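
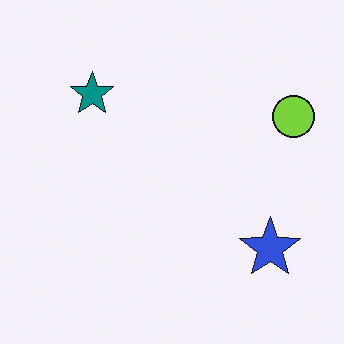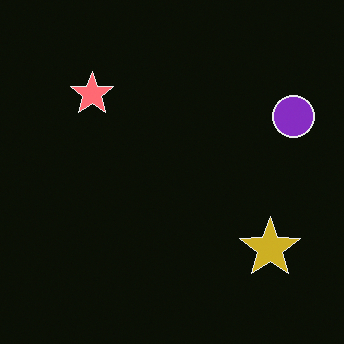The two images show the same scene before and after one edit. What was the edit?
It was color-inverted (negative).

The light background has become dark and every shape's color is its complement — a photographic negative.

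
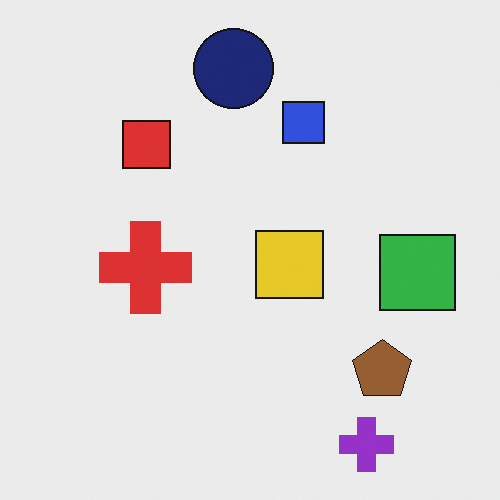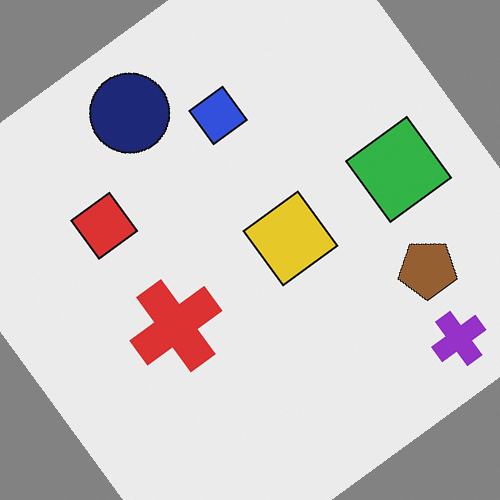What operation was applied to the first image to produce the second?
The transformation is: rotated counter-clockwise by a large amount — several tens of degrees.

Every shape is tilted by the same angle and the image corners show triangular fill wedges — a whole-image rotation by a non-right angle.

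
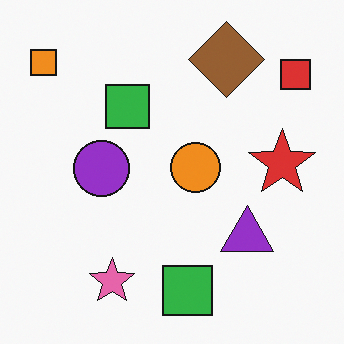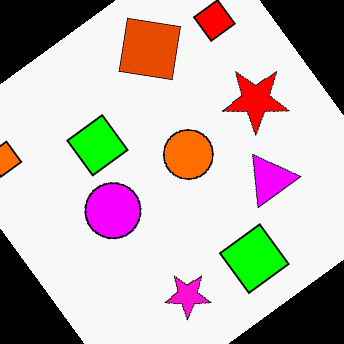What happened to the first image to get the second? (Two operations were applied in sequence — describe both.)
The second image is the first rotated counter-clockwise by a large amount — several tens of degrees, then made much more vivid (saturation change).

Every shape is tilted by the same angle and the image corners show triangular fill wedges — a whole-image rotation by a non-right angle. All colors are more vivid — a global saturation change.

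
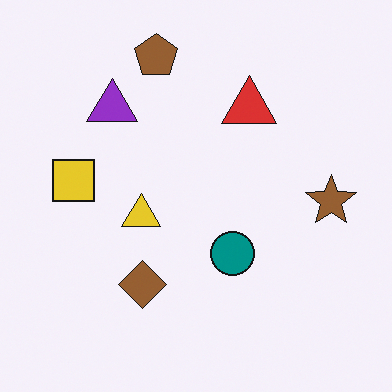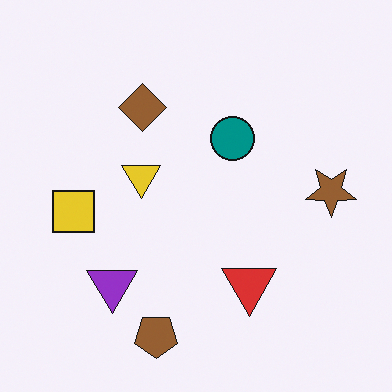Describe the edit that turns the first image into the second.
The transformation is: flipped vertically (top ↔ bottom).

The brown pentagon is in the top of the first image and the bottom of the second — shapes on opposite sides of the horizontal midline have swapped in a mirror flip.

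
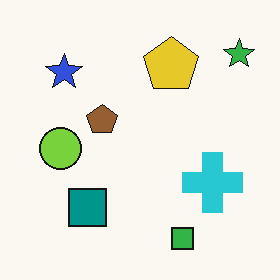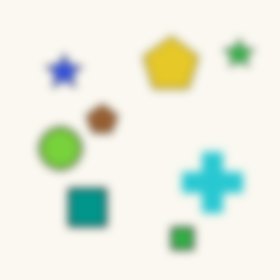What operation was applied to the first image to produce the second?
It was moderately blurred.

Shape edges and outlines are uniformly softened across the whole image.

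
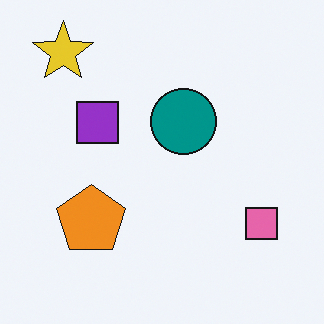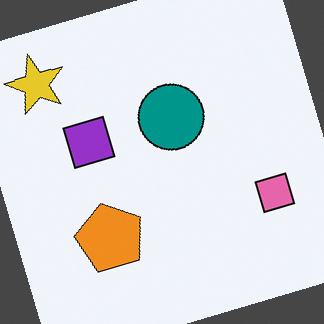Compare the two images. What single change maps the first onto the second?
This is the original image rotated counter-clockwise by a moderate amount.

Every shape is tilted by the same angle and the image corners show triangular fill wedges — a whole-image rotation by a non-right angle.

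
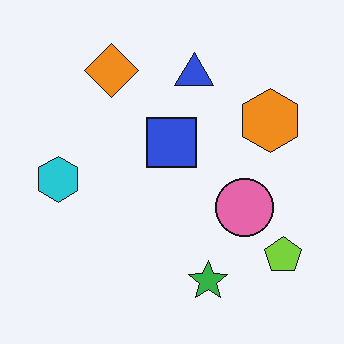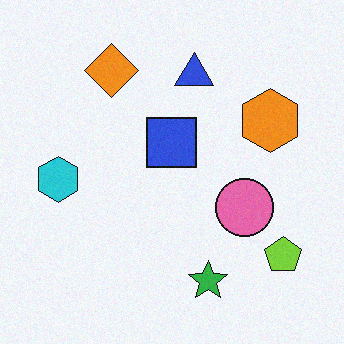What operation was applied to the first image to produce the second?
The image was degraded with subtle gaussian noise.

Random speckle covers the whole image, including the flat background.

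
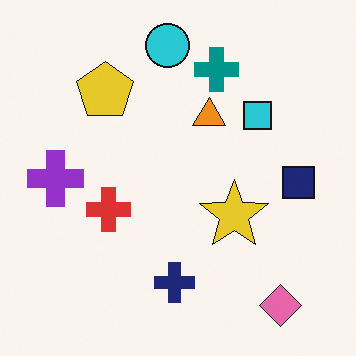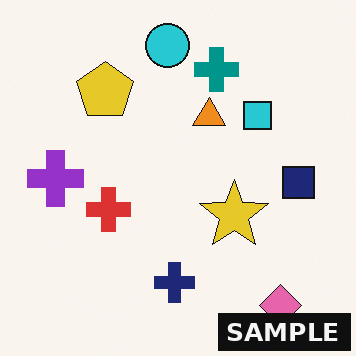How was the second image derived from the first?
Watermarked with the text "SAMPLE" in the lower-right corner.

A dark label reading "SAMPLE" appears in the lower-right corner.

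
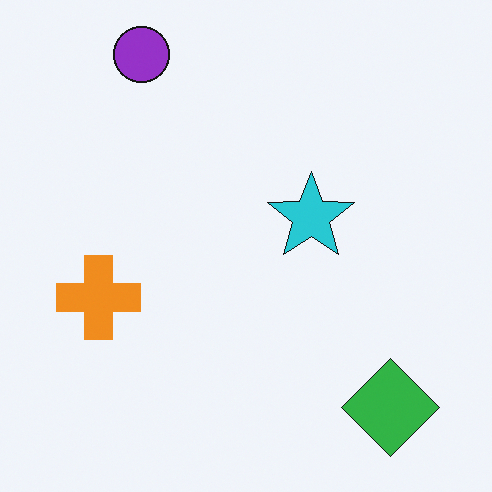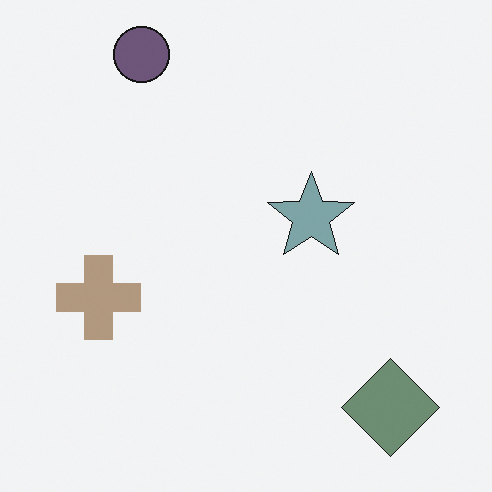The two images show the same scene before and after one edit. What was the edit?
The second image is the first made much more muted (saturation change).

All colors are more muted and greyish — a global saturation change.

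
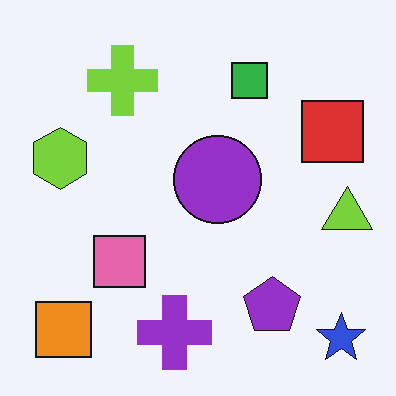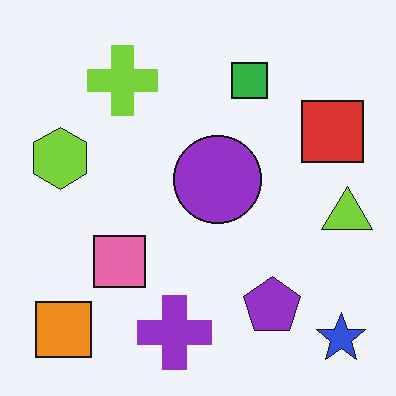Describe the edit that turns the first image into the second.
The image was JPEG-compressed with visible artifacts.

Blocky 8×8 compression artifacts appear around shape edges and the flat background shows ringing — characteristic JPEG degradation.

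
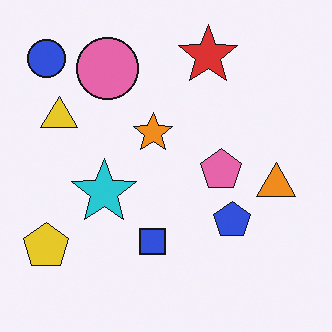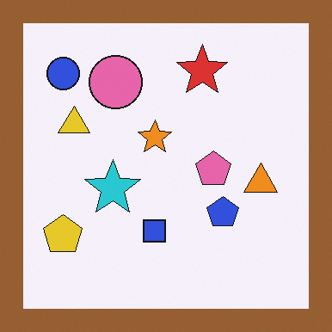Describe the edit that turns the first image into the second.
The transformation is: framed with a brown border.

A solid brown frame runs around the edge of the second image, with the content slightly shrunk inside it.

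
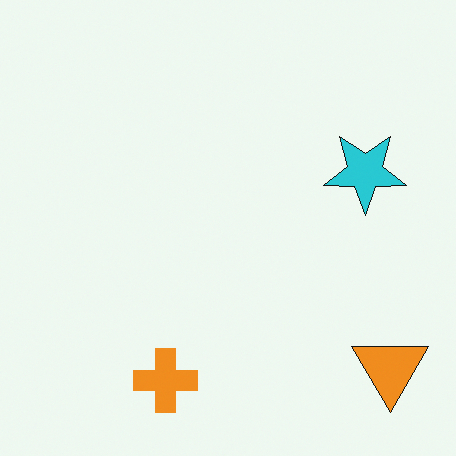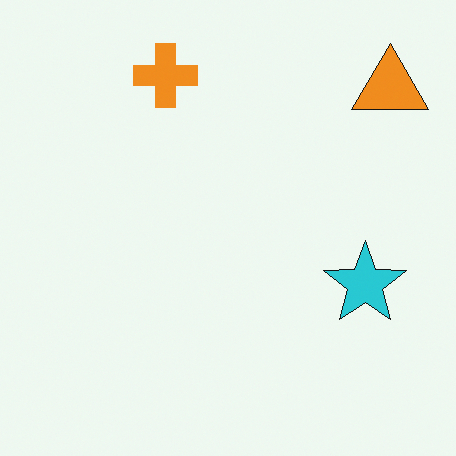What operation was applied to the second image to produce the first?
The transformation is: flipped vertically (top ↔ bottom).

The orange cross is in the top of the second image and the bottom of the first — shapes on opposite sides of the horizontal midline have swapped in a mirror flip.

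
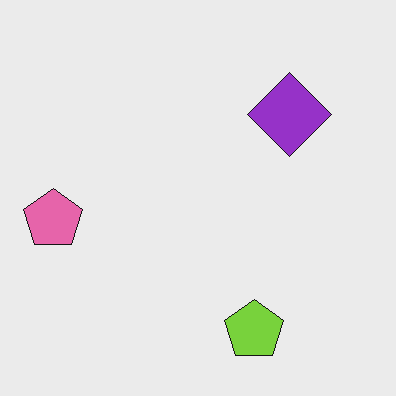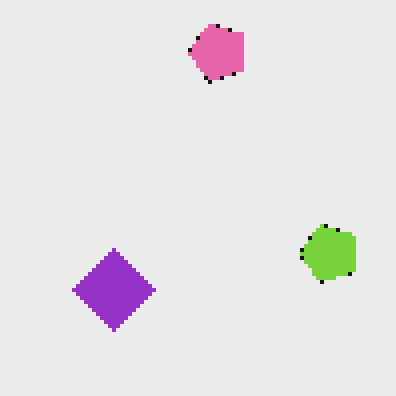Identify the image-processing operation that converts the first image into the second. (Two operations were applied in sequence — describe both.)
The transformation is: transposed (reflected across the top-left ↔ bottom-right diagonal), then lightly pixelated (a mild mosaic effect).

Shapes have swapped their row and column positions — what was in the top-right is now in the bottom-left — a diagonal reflection. Shapes are reduced to large square blocks; fine edges and outlines are lost — a downscale-then-upscale (mosaic) effect.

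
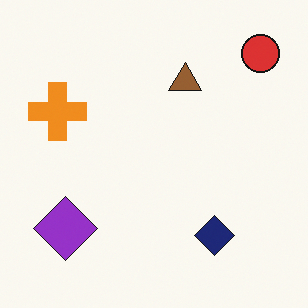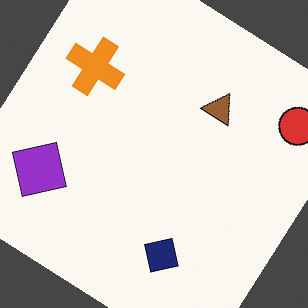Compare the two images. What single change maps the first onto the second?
It was rotated clockwise by a large amount — several tens of degrees.

Every shape is tilted by the same angle and the image corners show triangular fill wedges — a whole-image rotation by a non-right angle.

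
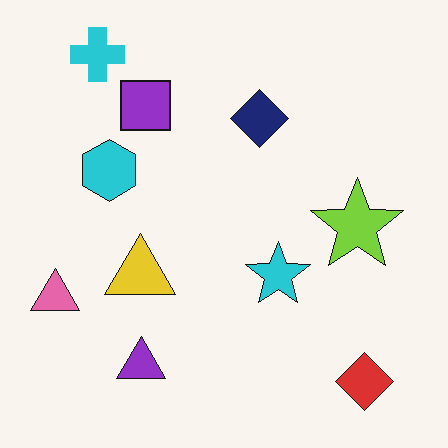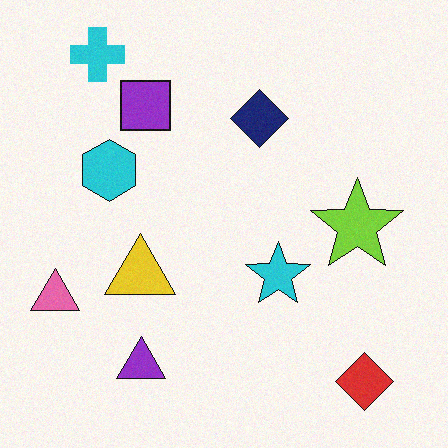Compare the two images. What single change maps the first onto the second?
The image was degraded with light additive noise.

Random speckle covers the whole image, including the flat background.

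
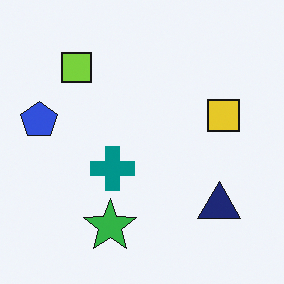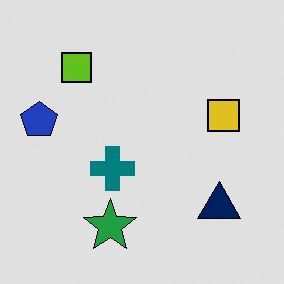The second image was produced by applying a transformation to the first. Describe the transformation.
The image was moderately posterized.

Each flat color has snapped to a coarser quantized level — most visibly, the near-white background has dropped to a flat grey.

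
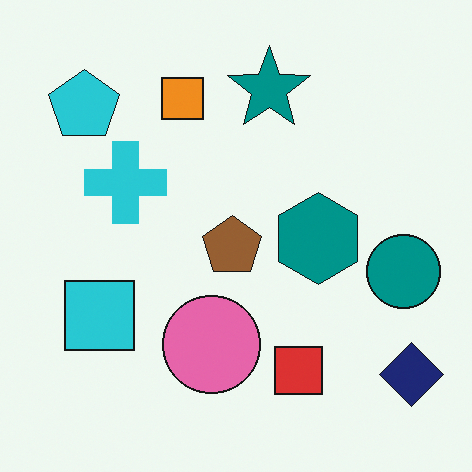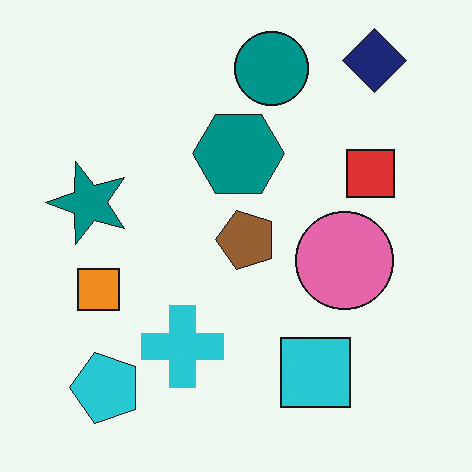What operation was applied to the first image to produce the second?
This is the original image rotated 90° counter-clockwise.

The navy diamond sits in the bottom-right of the first image and the top-right of the second — consistent with a whole-image 90° counter-clockwise rotation.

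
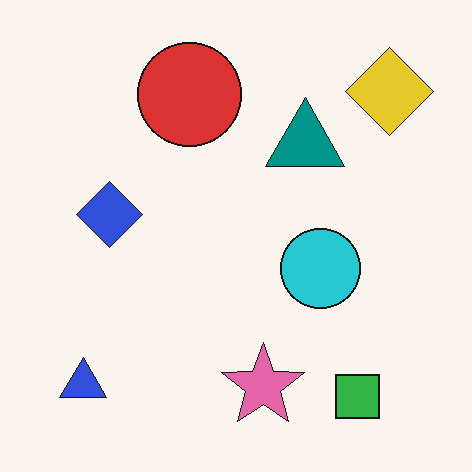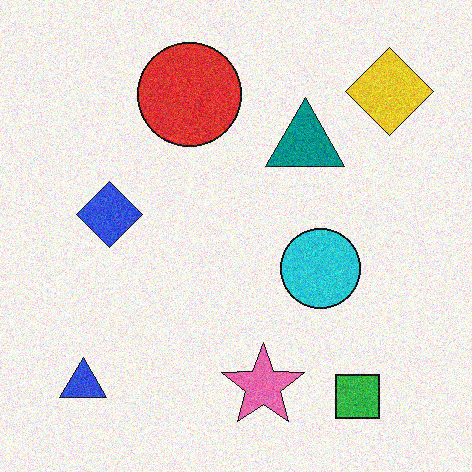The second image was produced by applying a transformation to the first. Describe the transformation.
The second image is the first degraded with moderate additive noise.

Random speckle covers the whole image, including the flat background.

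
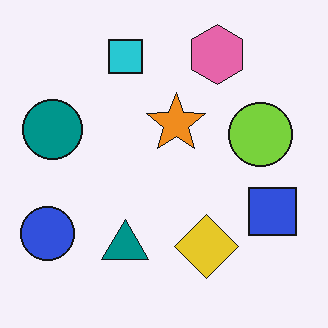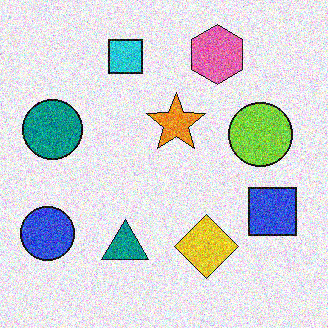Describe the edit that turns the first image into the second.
Degraded with heavy additive noise.

Random speckle covers the whole image, including the flat background.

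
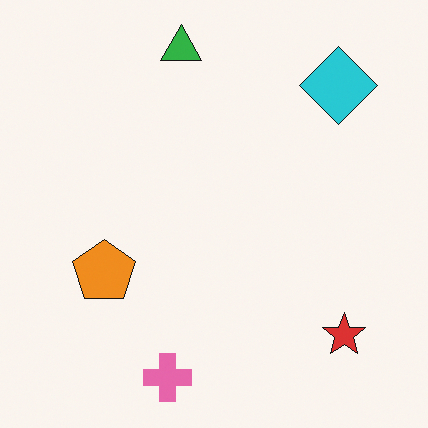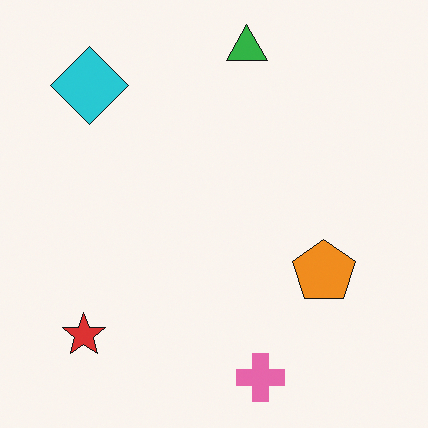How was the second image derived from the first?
It was flipped horizontally (left ↔ right).

The red star is in the bottom-right of the first image and the bottom-left of the second — shapes on opposite sides of the vertical midline have swapped in a mirror flip.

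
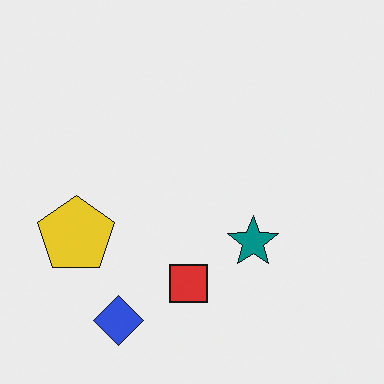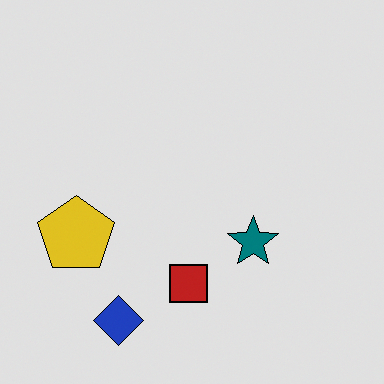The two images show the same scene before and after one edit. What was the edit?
This is the original image moderately posterized.

Each flat color has snapped to a coarser quantized level — most visibly, the near-white background has dropped to a flat grey.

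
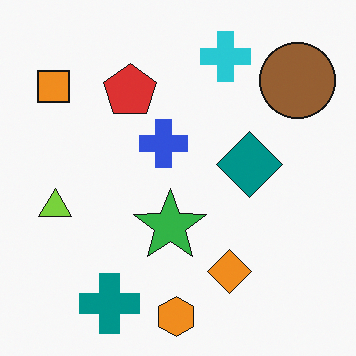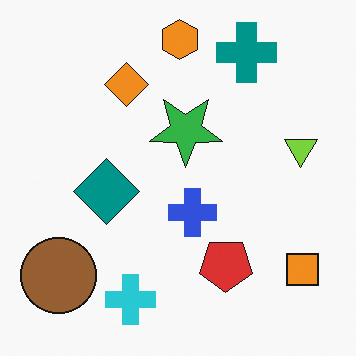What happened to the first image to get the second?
The transformation is: rotated 180°.

The orange square sits in the top-left of the first image and the bottom-right of the second — consistent with a whole-image 180° rotation.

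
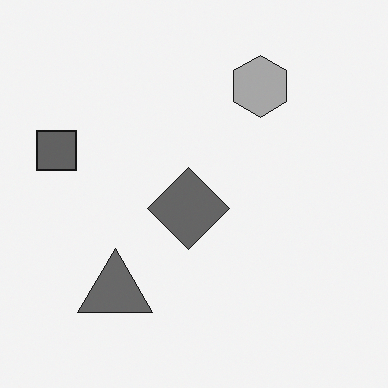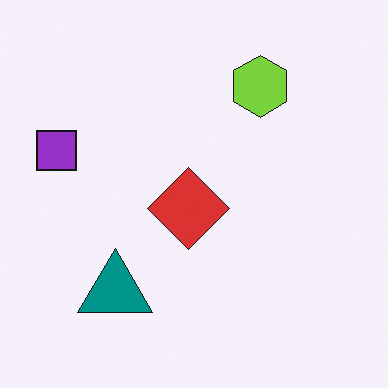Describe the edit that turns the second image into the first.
This is the original image converted to grayscale.

All color is removed — every shape is now a shade of grey.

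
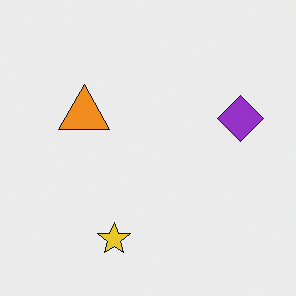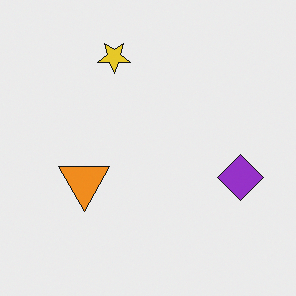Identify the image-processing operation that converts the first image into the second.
The image was flipped vertically (top ↔ bottom).

The yellow star is in the bottom of the first image and the top of the second — shapes on opposite sides of the horizontal midline have swapped in a mirror flip.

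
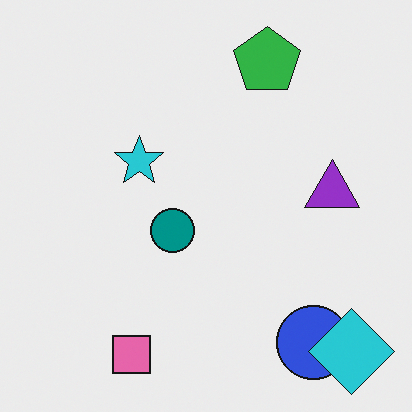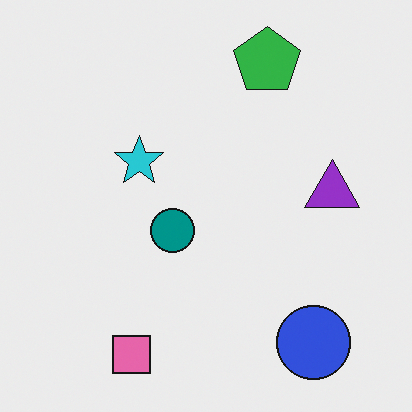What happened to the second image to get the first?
The first image is the second overlaid with an additional cyan diamond.

A cyan diamond appears in the first image that is absent from the second.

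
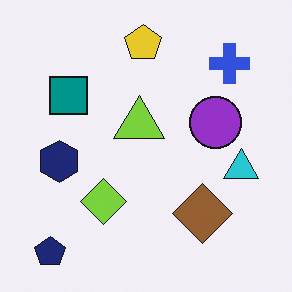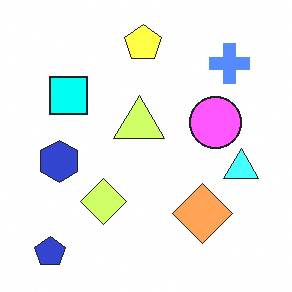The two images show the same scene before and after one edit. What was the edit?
The second image is the first noticeably brightened.

Every pixel — background and shapes alike — is uniformly brightened.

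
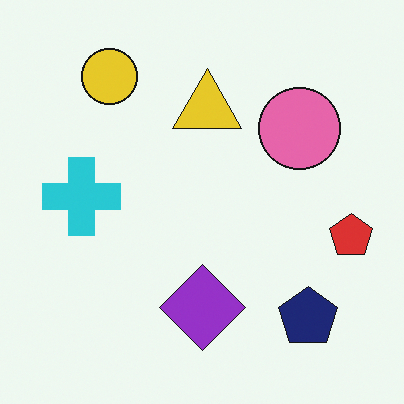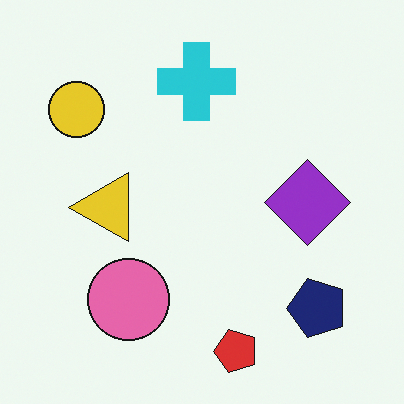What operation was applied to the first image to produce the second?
This is the original image transposed (reflected across the top-left ↔ bottom-right diagonal).

Shapes have swapped their row and column positions — what was in the top-right is now in the bottom-left — a diagonal reflection.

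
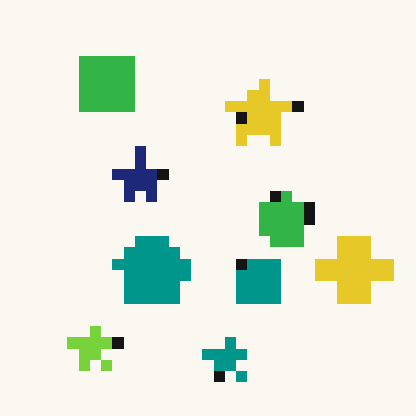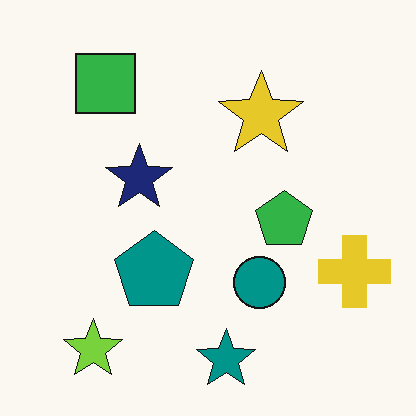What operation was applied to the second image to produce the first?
The first image is the second heavily pixelated into large blocks.

Shapes are reduced to large square blocks; fine edges and outlines are lost — a downscale-then-upscale (mosaic) effect.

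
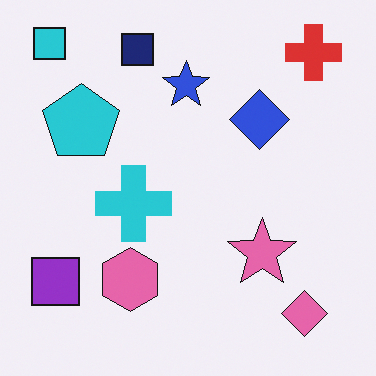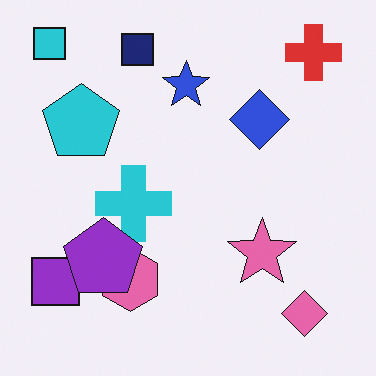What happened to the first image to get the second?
The image was overlaid with an additional purple pentagon.

A purple pentagon appears in the second image that is absent from the first.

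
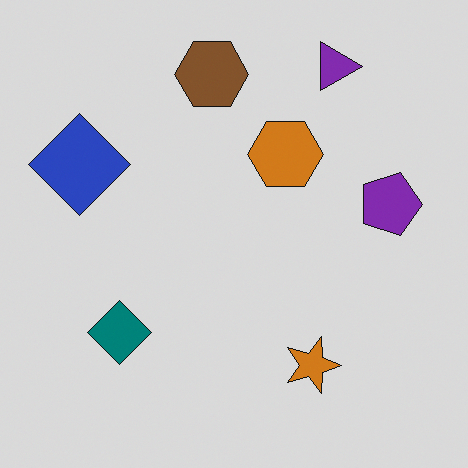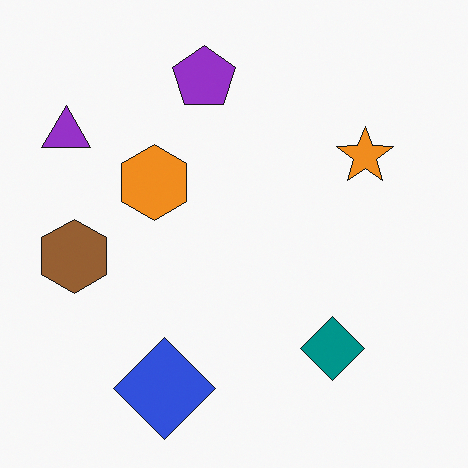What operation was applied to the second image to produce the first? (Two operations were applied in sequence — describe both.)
This is the original image rotated 90° clockwise, then darkened a little.

The purple triangle sits in the top-left of the second image and the top-right of the first — consistent with a whole-image 90° clockwise rotation. Every pixel — background and shapes alike — is uniformly darkened.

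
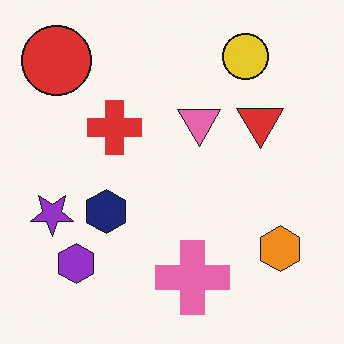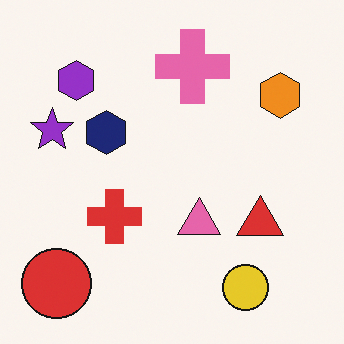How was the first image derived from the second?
Flipped vertically (top ↔ bottom).

The yellow circle is in the bottom-right of the second image and the top-right of the first — shapes on opposite sides of the horizontal midline have swapped in a mirror flip.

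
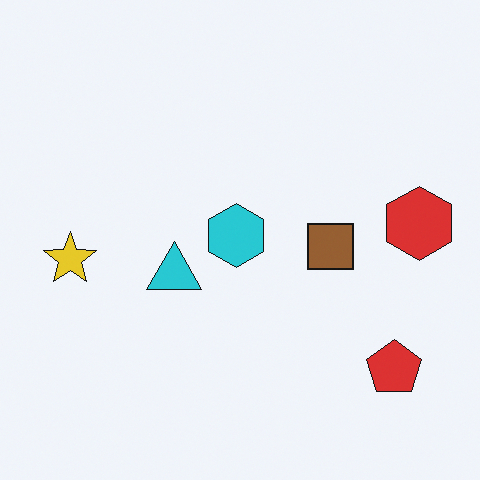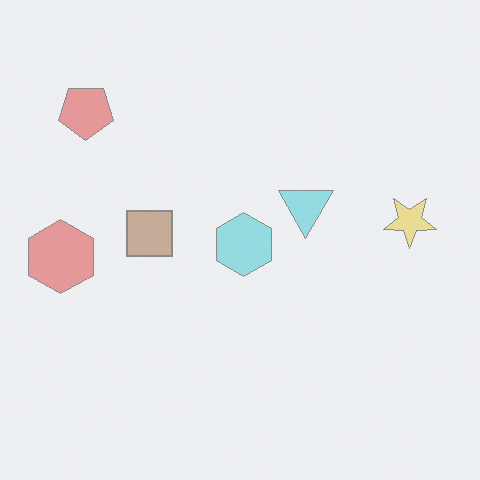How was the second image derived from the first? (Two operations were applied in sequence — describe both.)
The transformation is: rotated 180°, then given much lower contrast.

The red pentagon sits in the bottom-right of the first image and the top-left of the second — consistent with a whole-image 180° rotation. Tones are pushed toward mid-grey across the whole image — a global contrast change.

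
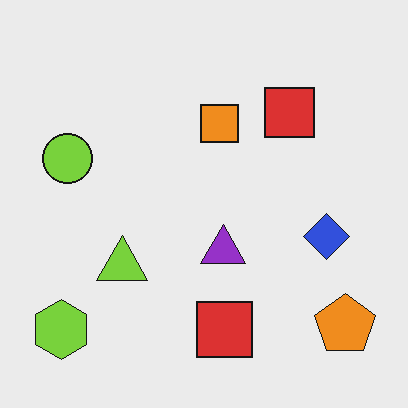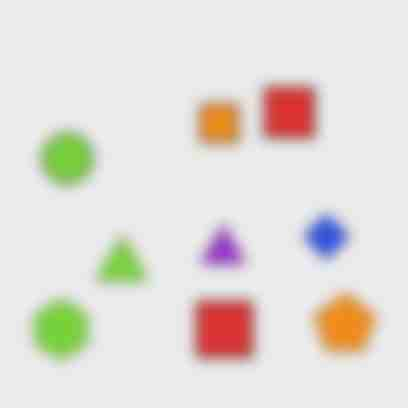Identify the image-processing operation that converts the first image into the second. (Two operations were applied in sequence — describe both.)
Heavily blurred, then heavily JPEG-compressed with obvious blocking artifacts.

Shape edges and outlines are uniformly softened across the whole image. Blocky 8×8 compression artifacts appear around shape edges and the flat background shows ringing — characteristic JPEG degradation.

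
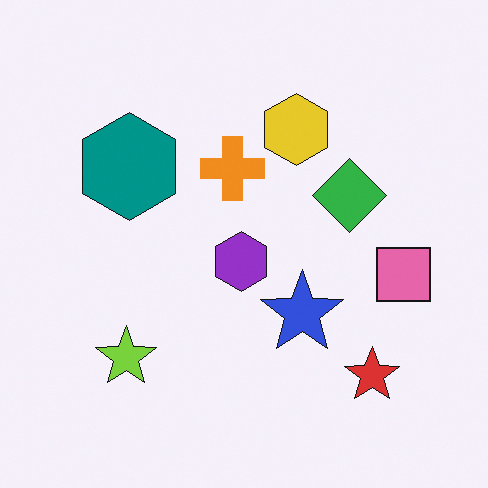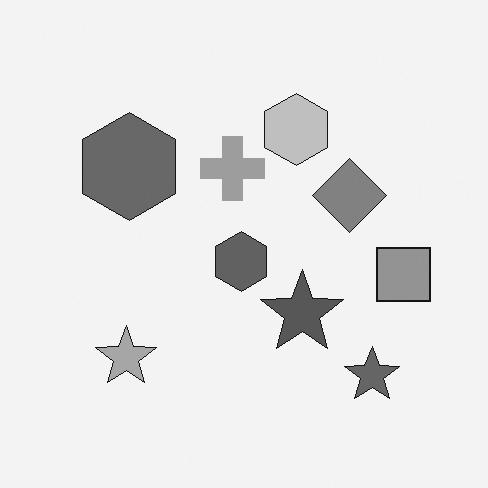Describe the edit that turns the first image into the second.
The image was converted to grayscale.

All color is removed — every shape is now a shade of grey.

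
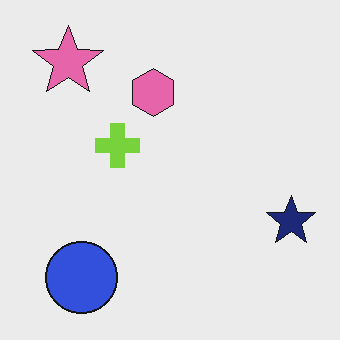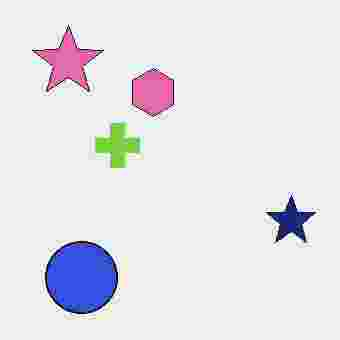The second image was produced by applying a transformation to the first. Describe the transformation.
The transformation is: degraded with heavy JPEG compression.

Blocky 8×8 compression artifacts appear around shape edges and the flat background shows ringing — characteristic JPEG degradation.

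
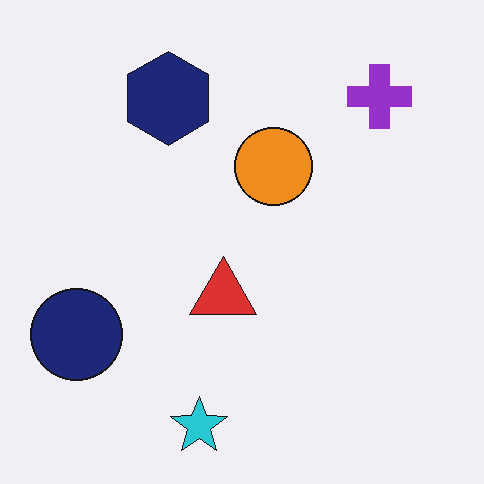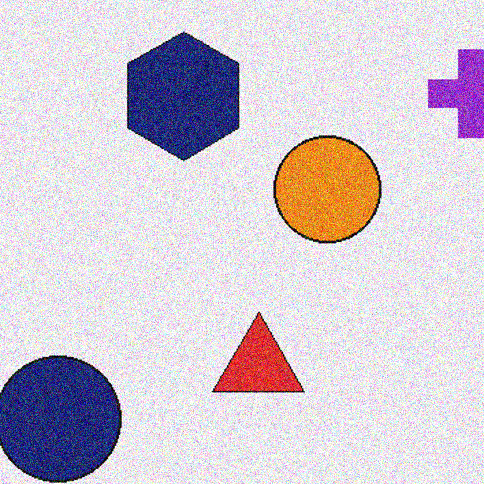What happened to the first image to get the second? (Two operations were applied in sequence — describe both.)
Cropped slightly and scaled back up, then degraded with strong gaussian noise.

The visible shapes are larger and the field of view is narrower; shapes near the original edges may be partly or wholly outside the frame — a crop-and-rescale. Random speckle covers the whole image, including the flat background.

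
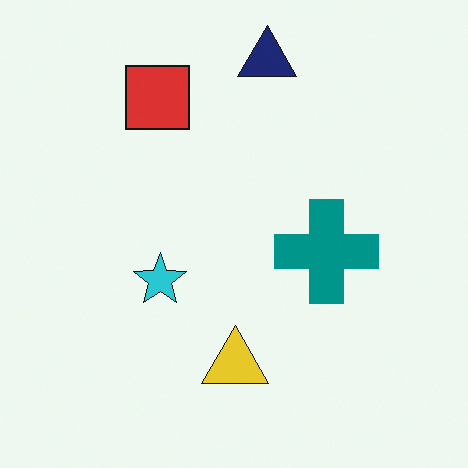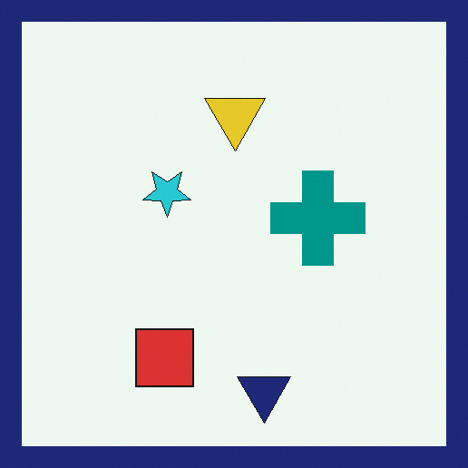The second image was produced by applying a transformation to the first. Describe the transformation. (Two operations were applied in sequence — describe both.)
Flipped vertically (top ↔ bottom), then framed with a navy border.

The navy triangle is in the top of the first image and the bottom of the second — shapes on opposite sides of the horizontal midline have swapped in a mirror flip. A solid navy frame runs around the edge of the second image, with the content slightly shrunk inside it.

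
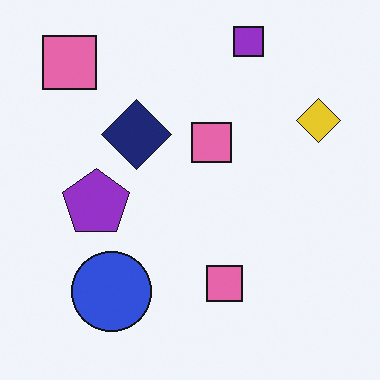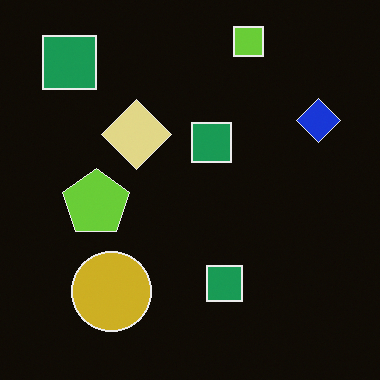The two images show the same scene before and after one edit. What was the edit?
This is the original image color-inverted (negative).

The light background has become dark and every shape's color is its complement — a photographic negative.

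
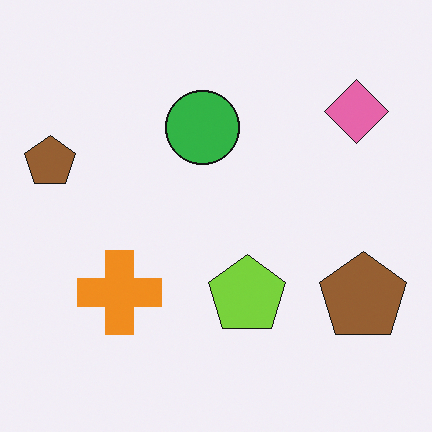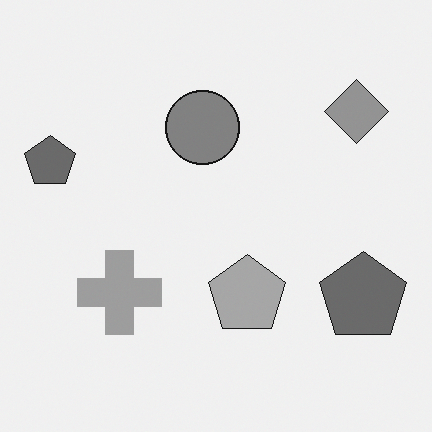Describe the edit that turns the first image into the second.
The transformation is: converted to grayscale.

All color is removed — every shape is now a shade of grey.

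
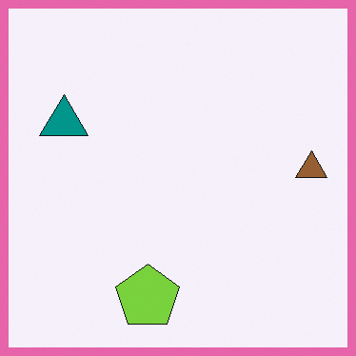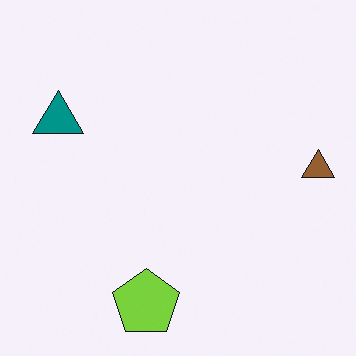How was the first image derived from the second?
It was framed with a pink border.

A solid pink frame runs around the edge of the first image, with the content slightly shrunk inside it.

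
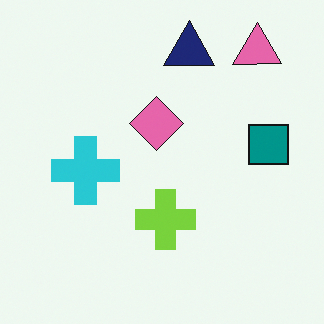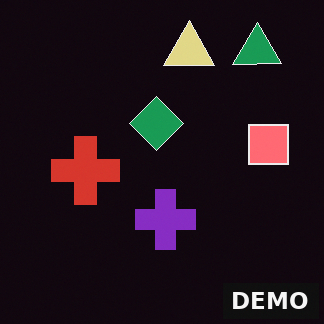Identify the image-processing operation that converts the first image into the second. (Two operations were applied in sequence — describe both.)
The transformation is: color-inverted (negative), then watermarked with the text "DEMO" in the lower-right corner.

The light background has become dark and every shape's color is its complement — a photographic negative. A dark label reading "DEMO" appears in the lower-right corner.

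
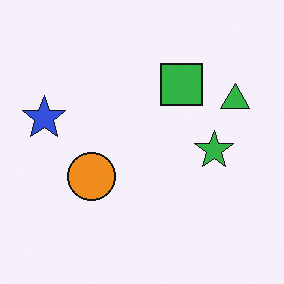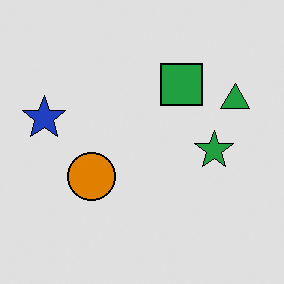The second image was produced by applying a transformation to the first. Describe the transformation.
This is the original image posterized to a reduced palette.

Each flat color has snapped to a coarser quantized level — most visibly, the near-white background has dropped to a flat grey.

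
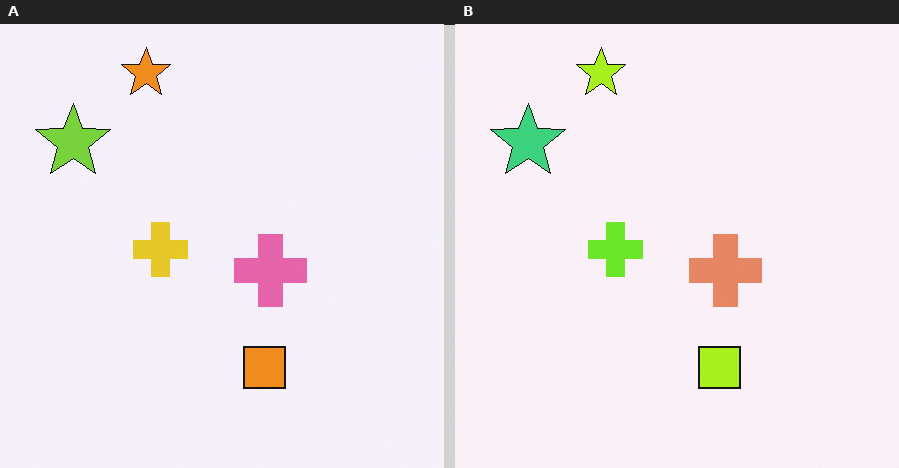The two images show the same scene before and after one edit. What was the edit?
The right (B) image is the left (A) hue-shifted slightly.

Every shape's color has rotated by the same amount around the hue wheel — a uniform hue shift.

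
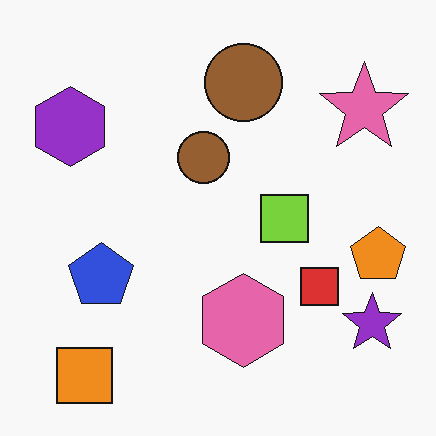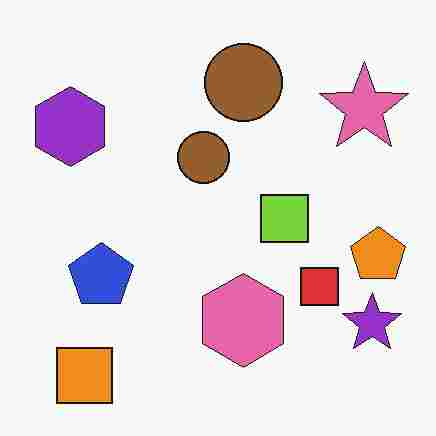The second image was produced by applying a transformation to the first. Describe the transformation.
The image was degraded with heavy JPEG compression.

Blocky 8×8 compression artifacts appear around shape edges and the flat background shows ringing — characteristic JPEG degradation.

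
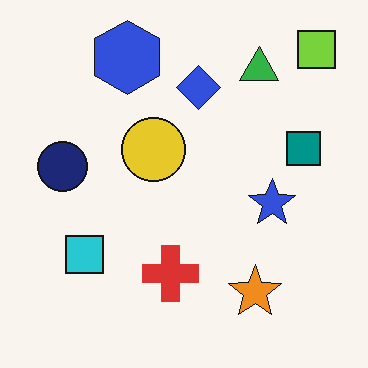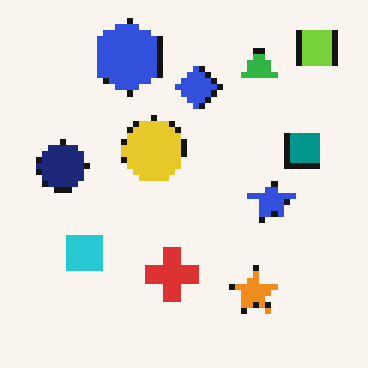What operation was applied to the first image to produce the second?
The image was pixelated into visible square blocks.

Shapes are reduced to large square blocks; fine edges and outlines are lost — a downscale-then-upscale (mosaic) effect.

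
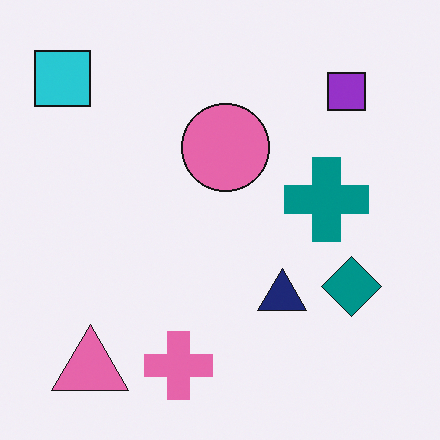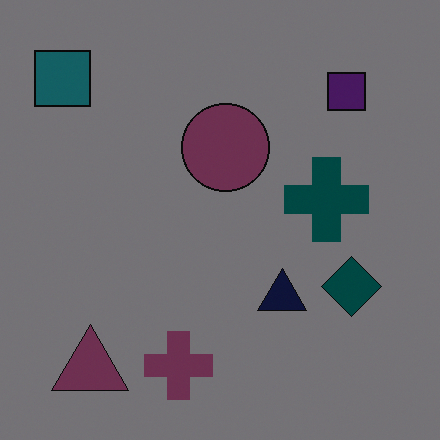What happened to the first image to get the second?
The image was substantially darkened.

Every pixel — background and shapes alike — is uniformly darkened.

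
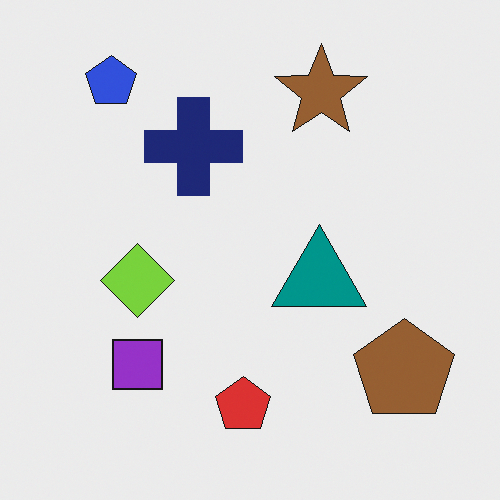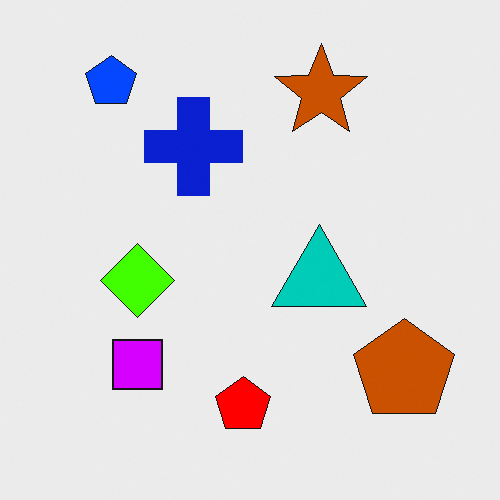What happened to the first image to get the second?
It was heavily oversaturated.

All colors are more vivid — a global saturation change.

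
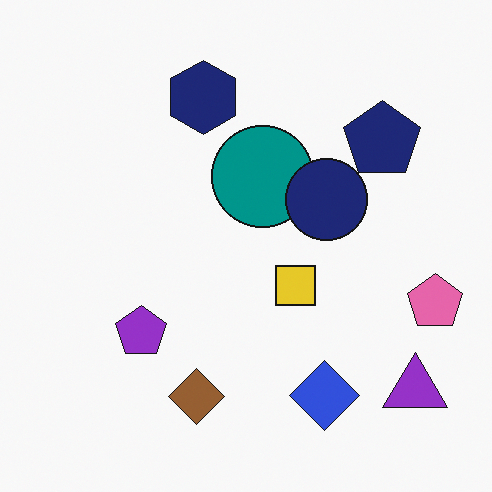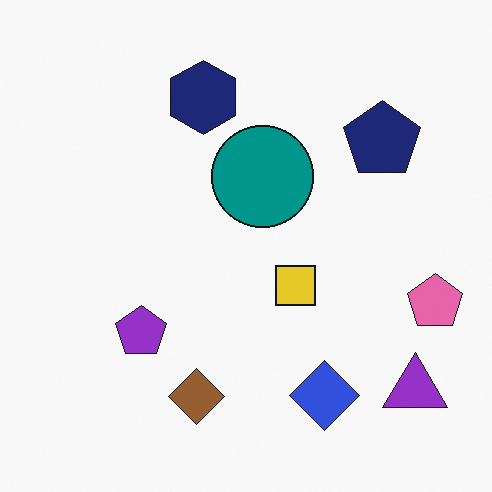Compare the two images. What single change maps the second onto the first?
Overlaid with an additional navy circle.

A navy circle appears in the first image that is absent from the second.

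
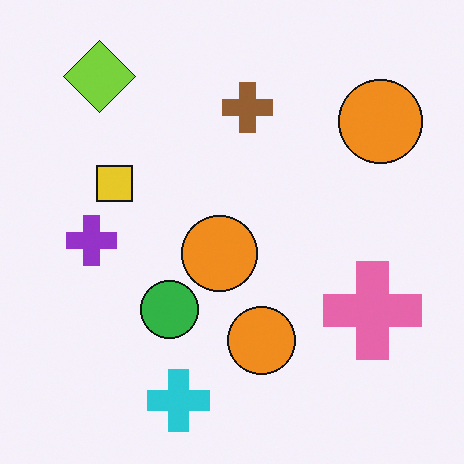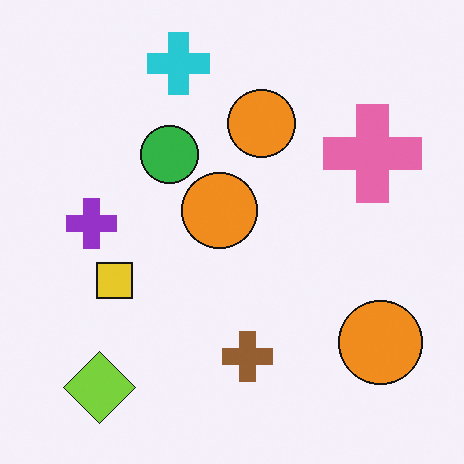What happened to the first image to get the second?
It was flipped vertically (top ↔ bottom).

The cyan cross is in the bottom of the first image and the top of the second — shapes on opposite sides of the horizontal midline have swapped in a mirror flip.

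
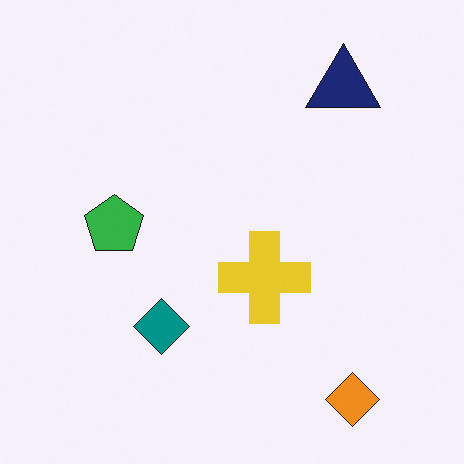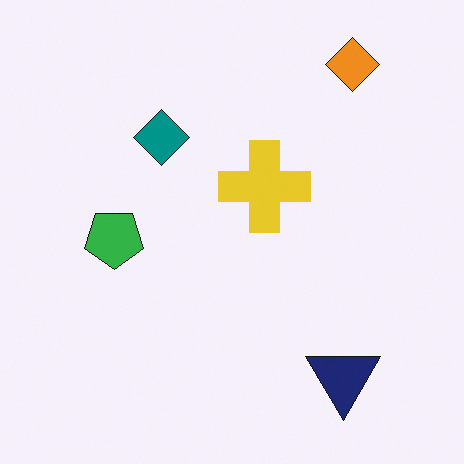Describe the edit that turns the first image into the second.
It was flipped vertically (top ↔ bottom).

The orange diamond is in the bottom-right of the first image and the top-right of the second — shapes on opposite sides of the horizontal midline have swapped in a mirror flip.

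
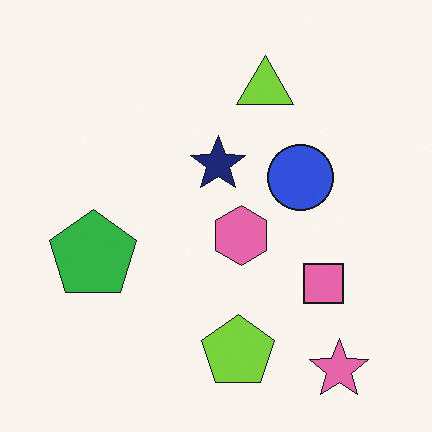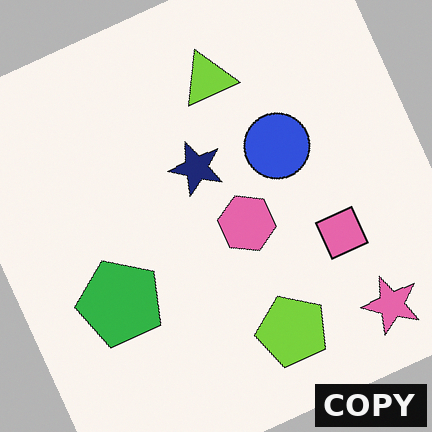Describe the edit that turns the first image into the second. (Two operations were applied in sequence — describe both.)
Rotated counter-clockwise by a clearly visible amount, then watermarked with the text "COPY" in the lower-right corner.

Every shape is tilted by the same angle and the image corners show triangular fill wedges — a whole-image rotation by a non-right angle. A dark label reading "COPY" appears in the lower-right corner.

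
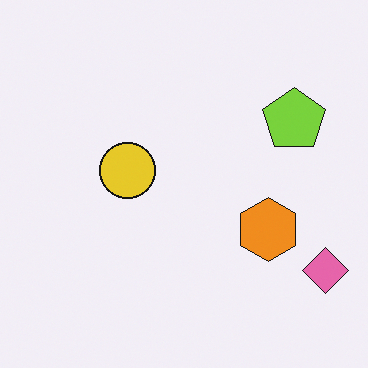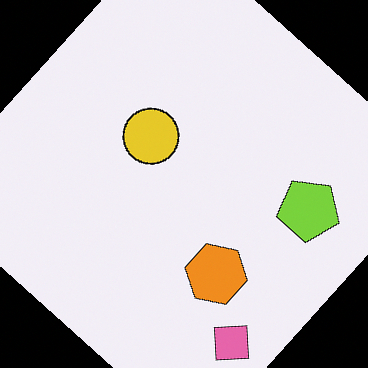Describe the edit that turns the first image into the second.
It was rotated clockwise by a large amount — several tens of degrees.

Every shape is tilted by the same angle and the image corners show triangular fill wedges — a whole-image rotation by a non-right angle.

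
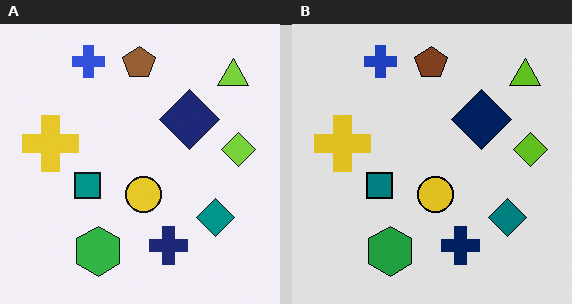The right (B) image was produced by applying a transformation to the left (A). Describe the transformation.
Posterized to a reduced palette.

Each flat color has snapped to a coarser quantized level — most visibly, the near-white background has dropped to a flat grey.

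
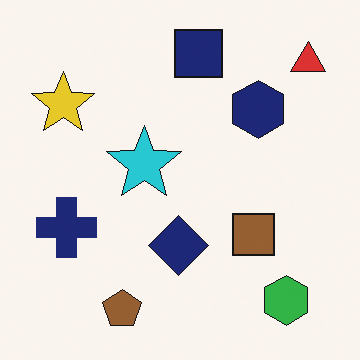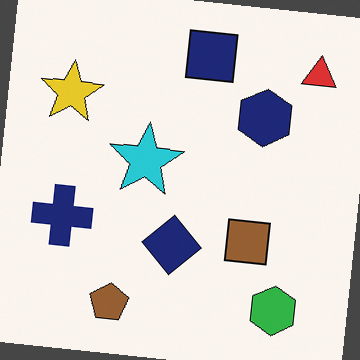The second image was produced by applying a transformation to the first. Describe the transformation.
The image was rotated clockwise by a few degrees.

Every shape is tilted by the same angle and the image corners show triangular fill wedges — a whole-image rotation by a non-right angle.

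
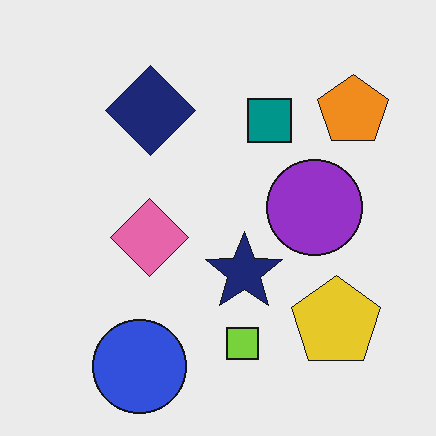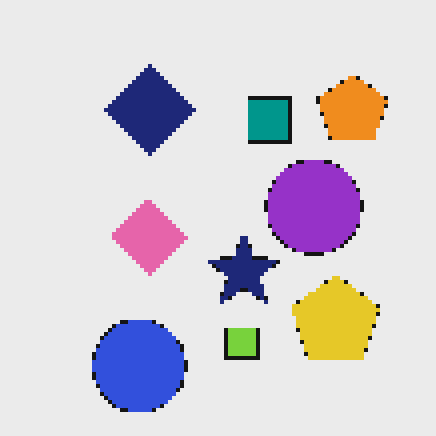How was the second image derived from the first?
It was lightly pixelated (a mild mosaic effect).

Shapes are reduced to large square blocks; fine edges and outlines are lost — a downscale-then-upscale (mosaic) effect.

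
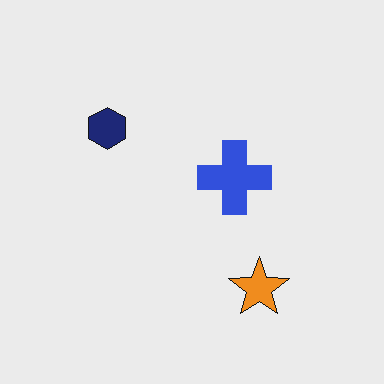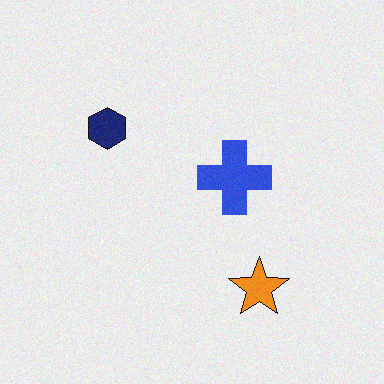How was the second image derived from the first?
The second image is the first degraded with light additive noise.

Random speckle covers the whole image, including the flat background.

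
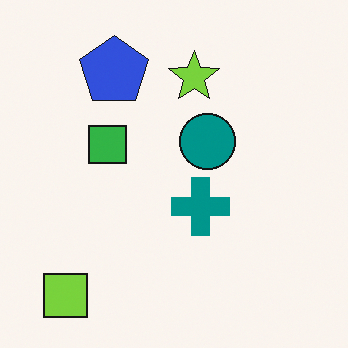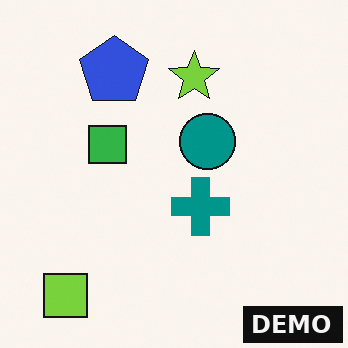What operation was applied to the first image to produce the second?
The image was watermarked with the text "DEMO" in the lower-right corner.

A dark label reading "DEMO" appears in the lower-right corner.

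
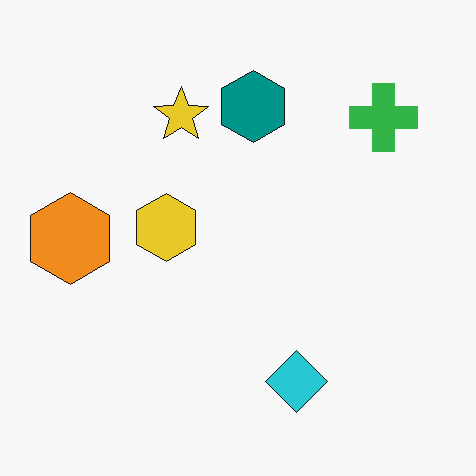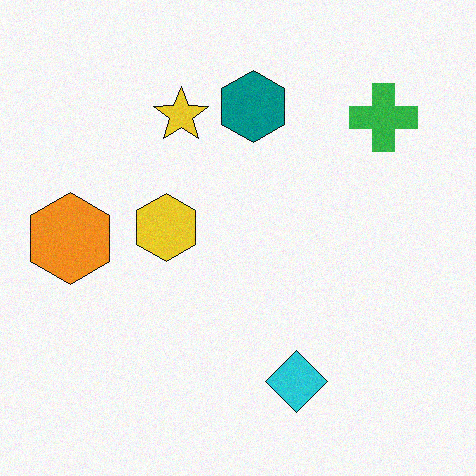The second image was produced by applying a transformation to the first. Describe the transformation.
This is the original image degraded with subtle gaussian noise.

Random speckle covers the whole image, including the flat background.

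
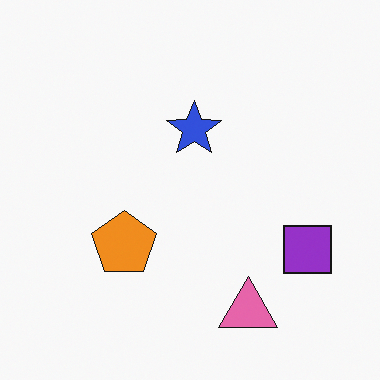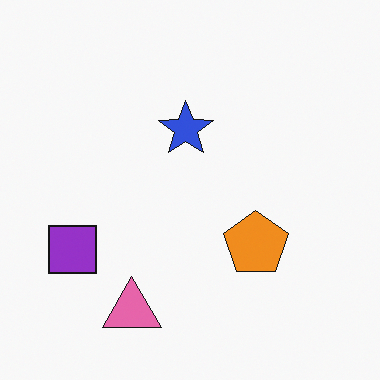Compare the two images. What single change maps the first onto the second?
The second image is the first flipped horizontally (left ↔ right).

The purple square is in the right of the first image and the left of the second — shapes on opposite sides of the vertical midline have swapped in a mirror flip.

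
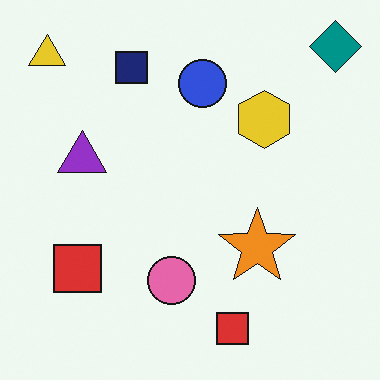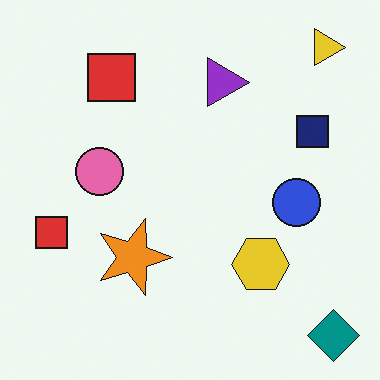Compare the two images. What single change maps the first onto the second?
The image was rotated 90° clockwise.

The teal diamond sits in the top-right of the first image and the bottom-right of the second — consistent with a whole-image 90° clockwise rotation.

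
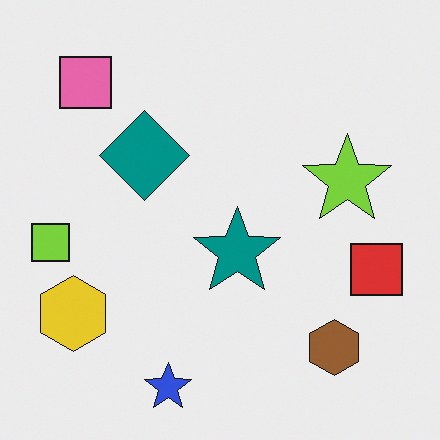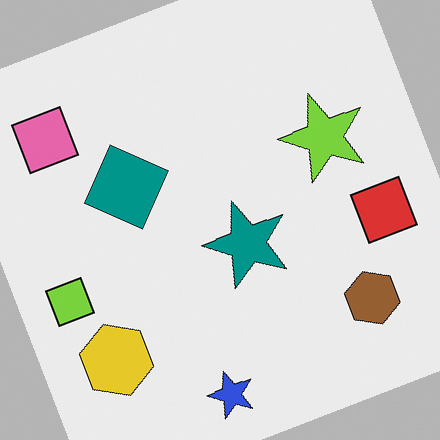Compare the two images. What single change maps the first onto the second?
This is the original image rotated counter-clockwise by a moderate amount.

Every shape is tilted by the same angle and the image corners show triangular fill wedges — a whole-image rotation by a non-right angle.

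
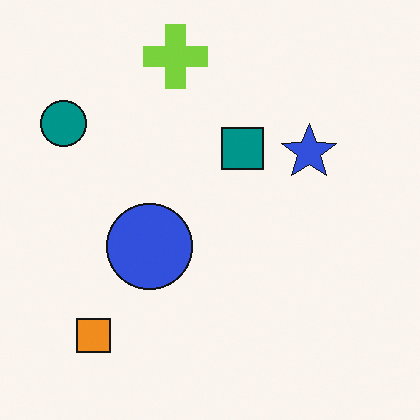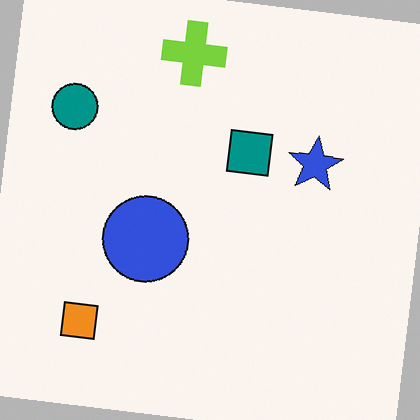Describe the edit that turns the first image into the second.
The transformation is: rotated clockwise by a slight angle.

Every shape is tilted by the same angle and the image corners show triangular fill wedges — a whole-image rotation by a non-right angle.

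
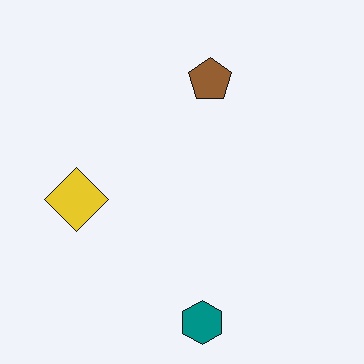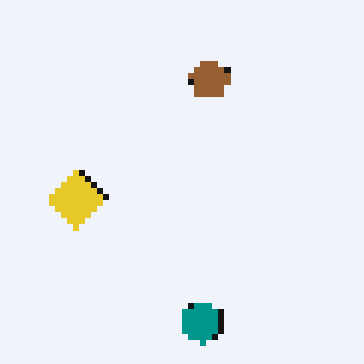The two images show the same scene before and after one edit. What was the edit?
This is the original image moderately pixelated.

Shapes are reduced to large square blocks; fine edges and outlines are lost — a downscale-then-upscale (mosaic) effect.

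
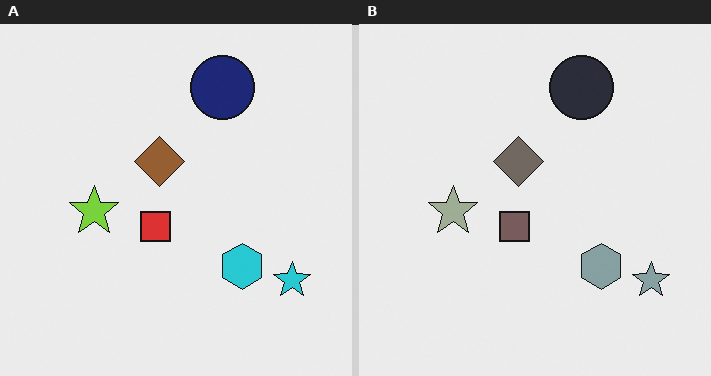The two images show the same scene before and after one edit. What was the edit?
The image was made much more muted (saturation change).

All colors are more muted and greyish — a global saturation change.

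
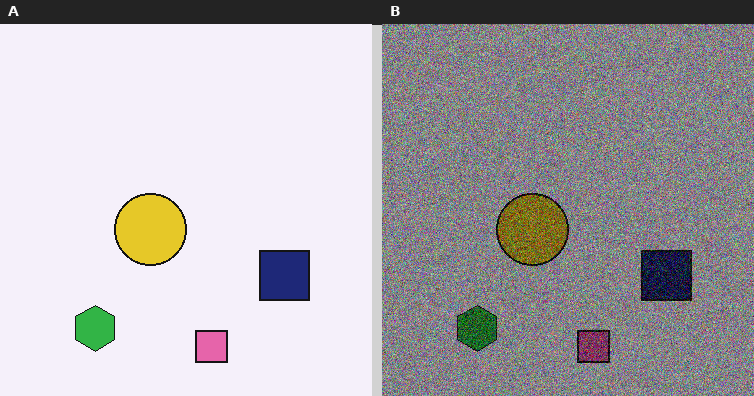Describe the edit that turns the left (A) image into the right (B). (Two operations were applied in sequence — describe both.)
The image was darkened a lot, then degraded with heavy additive noise.

Every pixel — background and shapes alike — is uniformly darkened. Random speckle covers the whole image, including the flat background.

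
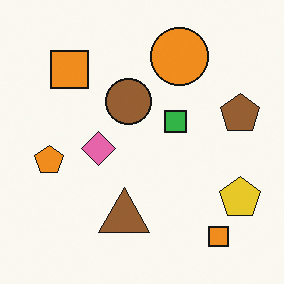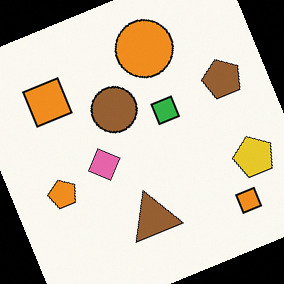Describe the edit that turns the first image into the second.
The image was rotated counter-clockwise by a clearly visible amount.

Every shape is tilted by the same angle and the image corners show triangular fill wedges — a whole-image rotation by a non-right angle.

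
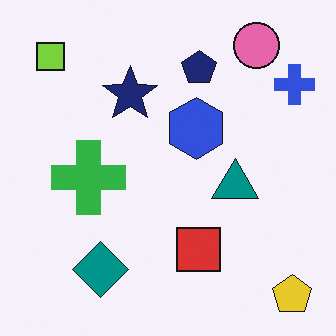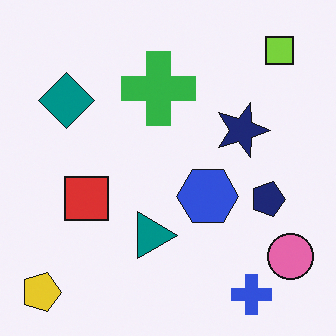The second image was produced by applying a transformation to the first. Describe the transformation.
It was rotated 90° clockwise.

The yellow pentagon sits in the bottom-right of the first image and the bottom-left of the second — consistent with a whole-image 90° clockwise rotation.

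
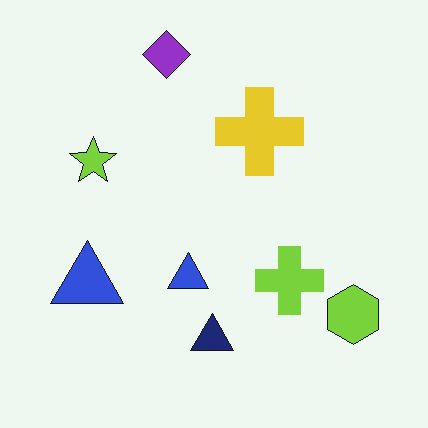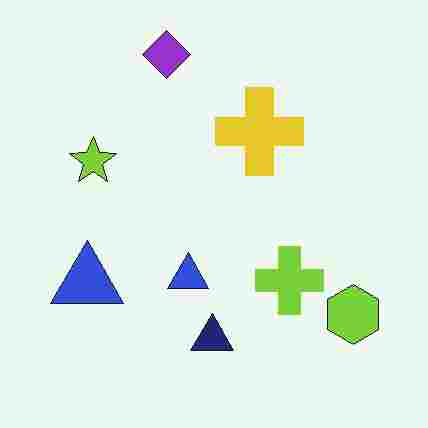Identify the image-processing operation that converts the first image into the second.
The transformation is: degraded with heavy JPEG compression.

Blocky 8×8 compression artifacts appear around shape edges and the flat background shows ringing — characteristic JPEG degradation.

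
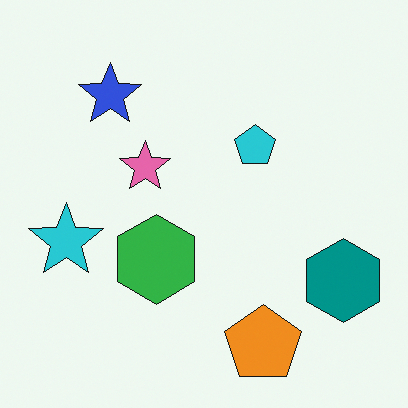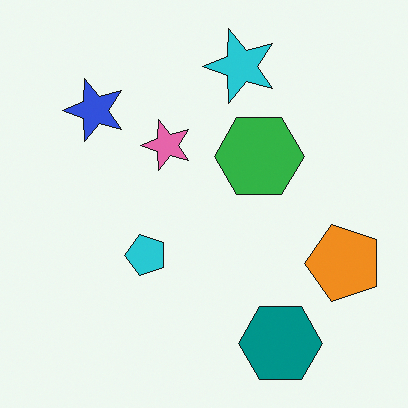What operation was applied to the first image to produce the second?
The transformation is: transposed (reflected across the top-left ↔ bottom-right diagonal).

Shapes have swapped their row and column positions — what was in the top-right is now in the bottom-left — a diagonal reflection.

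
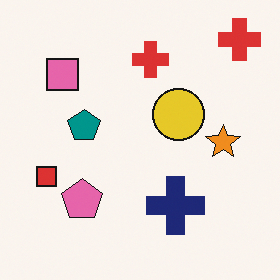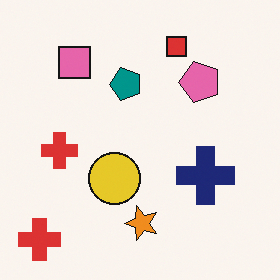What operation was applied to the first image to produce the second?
This is the original image transposed (reflected across the top-left ↔ bottom-right diagonal).

Shapes have swapped their row and column positions — what was in the top-right is now in the bottom-left — a diagonal reflection.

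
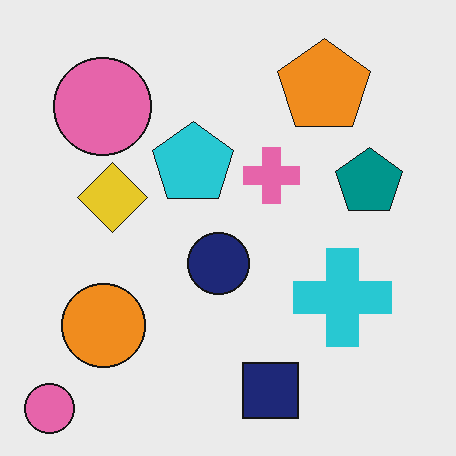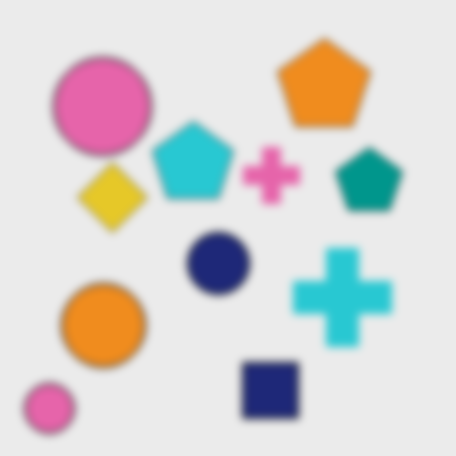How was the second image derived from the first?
The transformation is: noticeably gaussian-blurred.

Shape edges and outlines are uniformly softened across the whole image.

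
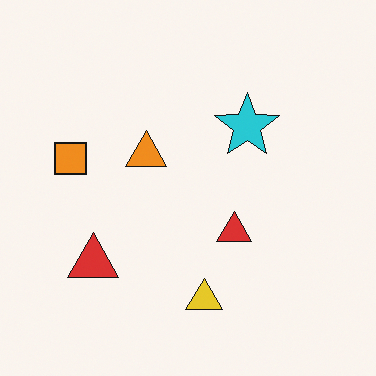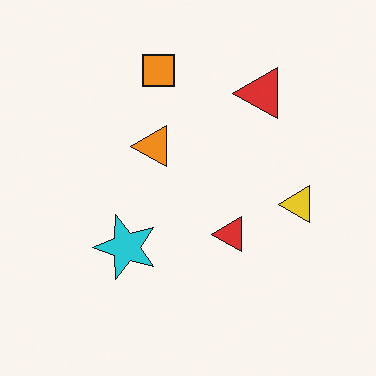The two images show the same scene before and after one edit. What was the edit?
Transposed (reflected across the top-left ↔ bottom-right diagonal).

Shapes have swapped their row and column positions — what was in the top-right is now in the bottom-left — a diagonal reflection.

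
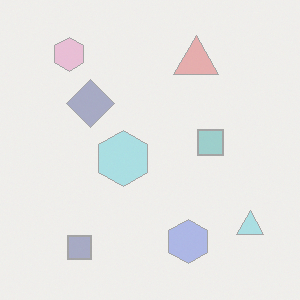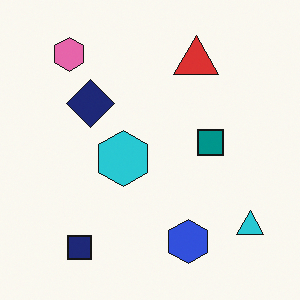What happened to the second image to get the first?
It was washed out (contrast reduced).

Tones are pushed toward mid-grey across the whole image — a global contrast change.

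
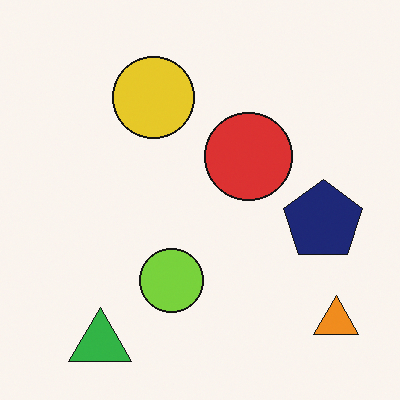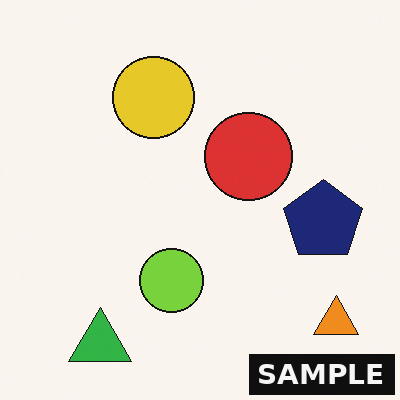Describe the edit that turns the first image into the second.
The second image is the first watermarked with the text "SAMPLE" in the lower-right corner.

A dark label reading "SAMPLE" appears in the lower-right corner.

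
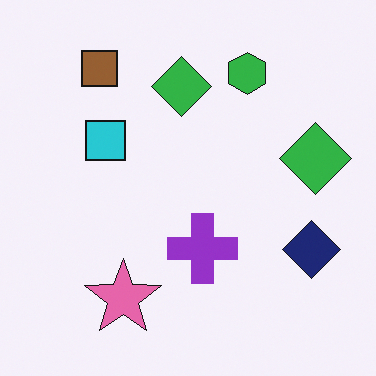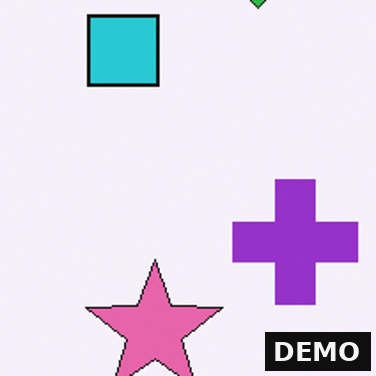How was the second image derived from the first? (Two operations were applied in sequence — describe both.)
The transformation is: cropped to a noticeably smaller region and rescaled, then watermarked with the text "DEMO" in the lower-right corner.

The visible shapes are larger and the field of view is narrower; shapes near the original edges may be partly or wholly outside the frame — a crop-and-rescale. A dark label reading "DEMO" appears in the lower-right corner.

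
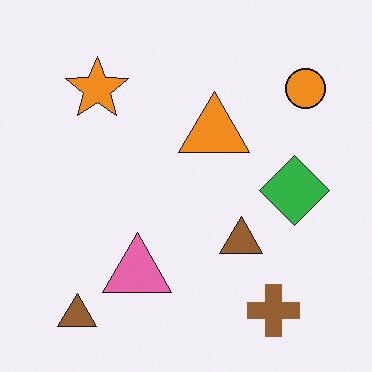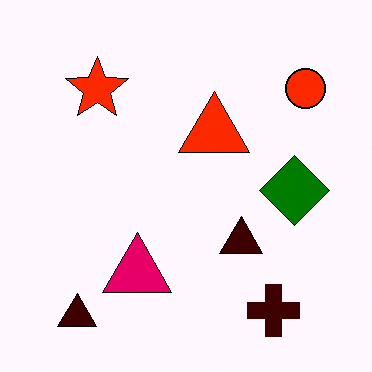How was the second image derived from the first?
The second image is the first given much higher contrast.

Tones are pushed away from mid-grey across the whole image — a global contrast change.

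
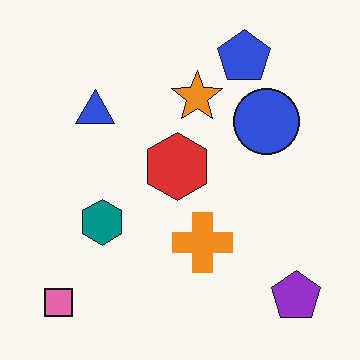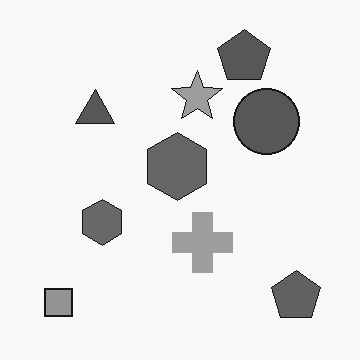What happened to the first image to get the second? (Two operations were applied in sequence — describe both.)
The transformation is: converted to grayscale, then JPEG-compressed with visible artifacts.

All color is removed — every shape is now a shade of grey. Blocky 8×8 compression artifacts appear around shape edges and the flat background shows ringing — characteristic JPEG degradation.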